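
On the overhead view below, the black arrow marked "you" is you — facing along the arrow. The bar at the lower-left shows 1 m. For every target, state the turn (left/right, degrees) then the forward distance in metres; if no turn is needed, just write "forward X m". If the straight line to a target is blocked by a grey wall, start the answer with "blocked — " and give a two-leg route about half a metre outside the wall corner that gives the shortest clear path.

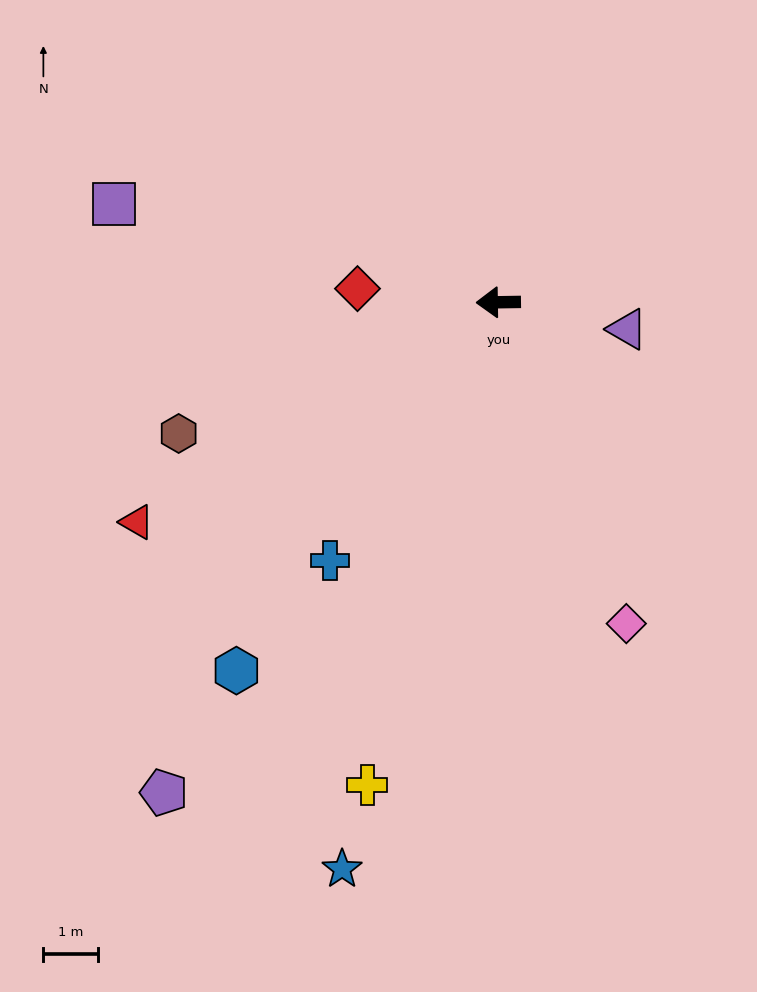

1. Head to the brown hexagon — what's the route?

turn left 21°, forward 6.3 m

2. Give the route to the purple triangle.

turn left 167°, forward 2.4 m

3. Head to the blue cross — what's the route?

turn left 56°, forward 5.6 m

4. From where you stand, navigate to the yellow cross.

turn left 74°, forward 9.1 m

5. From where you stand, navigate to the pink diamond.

turn left 111°, forward 6.3 m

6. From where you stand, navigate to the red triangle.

turn left 30°, forward 7.7 m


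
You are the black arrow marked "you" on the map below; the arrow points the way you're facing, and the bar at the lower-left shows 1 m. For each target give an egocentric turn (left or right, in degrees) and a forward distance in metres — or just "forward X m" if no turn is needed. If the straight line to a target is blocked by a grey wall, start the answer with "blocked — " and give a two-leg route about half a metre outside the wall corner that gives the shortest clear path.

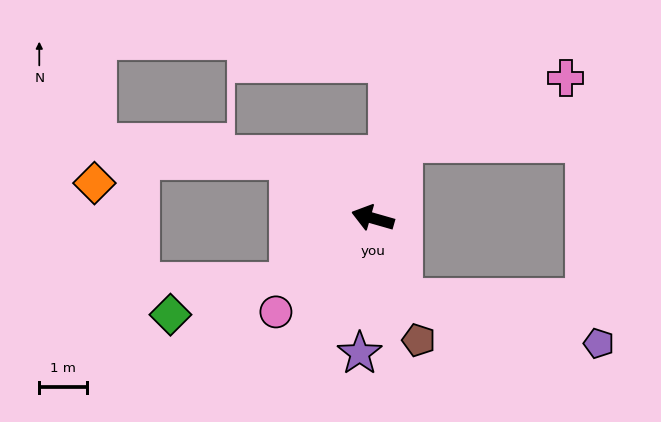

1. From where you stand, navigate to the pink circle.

turn left 60°, forward 2.8 m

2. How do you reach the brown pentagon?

turn left 127°, forward 2.7 m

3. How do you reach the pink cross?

blocked — turn right 96°, forward 1.7 m, then turn right 46°, forward 3.7 m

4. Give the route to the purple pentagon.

blocked — turn left 126°, forward 1.8 m, then turn left 57°, forward 4.2 m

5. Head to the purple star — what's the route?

turn left 100°, forward 2.9 m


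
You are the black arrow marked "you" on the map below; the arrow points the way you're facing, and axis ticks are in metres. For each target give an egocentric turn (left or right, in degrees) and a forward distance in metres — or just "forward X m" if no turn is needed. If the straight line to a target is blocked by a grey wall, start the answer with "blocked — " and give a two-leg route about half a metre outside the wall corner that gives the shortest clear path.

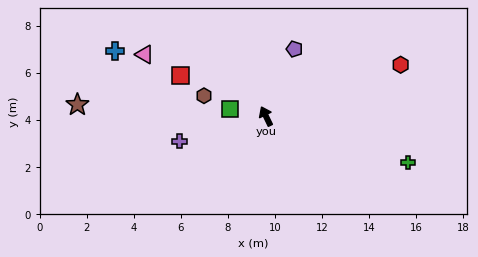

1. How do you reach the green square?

turn left 53°, forward 1.6 m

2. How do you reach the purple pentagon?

turn right 49°, forward 3.1 m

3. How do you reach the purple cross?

turn left 80°, forward 3.8 m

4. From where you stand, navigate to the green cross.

turn right 134°, forward 6.4 m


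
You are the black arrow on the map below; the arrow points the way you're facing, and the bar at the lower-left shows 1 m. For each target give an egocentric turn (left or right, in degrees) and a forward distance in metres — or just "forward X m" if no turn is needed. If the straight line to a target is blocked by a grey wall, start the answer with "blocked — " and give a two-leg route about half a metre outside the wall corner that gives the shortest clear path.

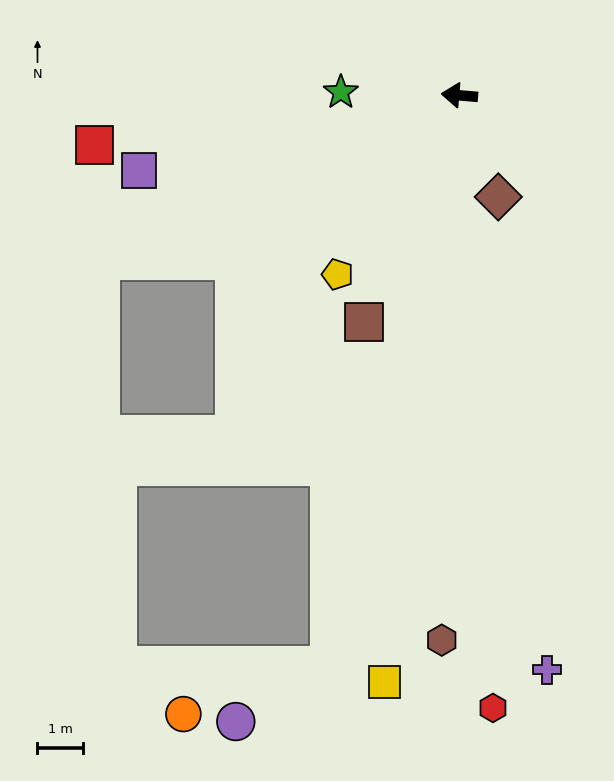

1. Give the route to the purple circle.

blocked — turn left 82°, forward 12.9 m, then turn right 46°, forward 2.4 m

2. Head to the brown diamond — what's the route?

turn left 116°, forward 2.4 m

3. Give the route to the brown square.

turn left 72°, forward 5.4 m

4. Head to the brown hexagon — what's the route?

turn left 93°, forward 12.0 m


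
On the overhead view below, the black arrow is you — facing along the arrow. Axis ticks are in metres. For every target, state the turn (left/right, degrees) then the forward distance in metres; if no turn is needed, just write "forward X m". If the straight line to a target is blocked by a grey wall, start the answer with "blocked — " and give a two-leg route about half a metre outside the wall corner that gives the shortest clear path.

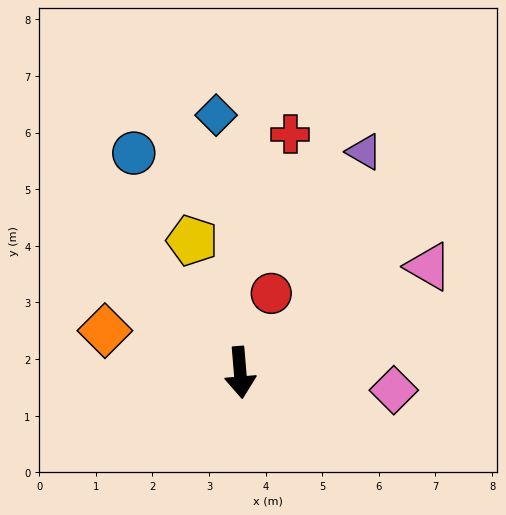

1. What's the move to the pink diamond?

turn left 79°, forward 2.7 m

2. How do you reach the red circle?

turn left 154°, forward 1.5 m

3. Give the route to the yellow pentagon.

turn right 165°, forward 2.5 m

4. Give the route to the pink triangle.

turn left 115°, forward 3.8 m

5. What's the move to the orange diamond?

turn right 112°, forward 2.5 m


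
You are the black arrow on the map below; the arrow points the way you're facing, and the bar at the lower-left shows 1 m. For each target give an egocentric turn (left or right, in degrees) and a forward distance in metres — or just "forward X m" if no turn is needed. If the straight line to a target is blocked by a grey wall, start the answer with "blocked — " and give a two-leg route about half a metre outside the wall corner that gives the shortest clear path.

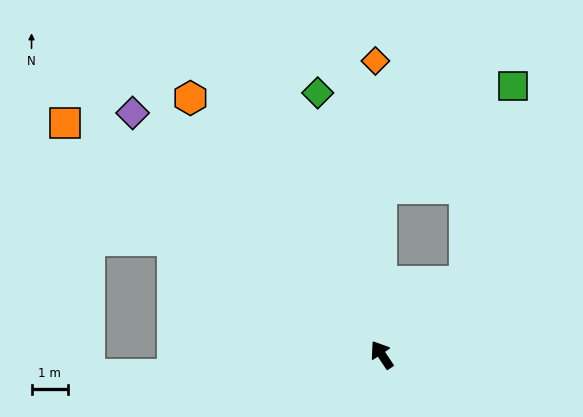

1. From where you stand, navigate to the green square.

blocked — turn right 82°, forward 3.0 m, then turn left 34°, forward 5.5 m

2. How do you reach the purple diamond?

turn left 12°, forward 9.4 m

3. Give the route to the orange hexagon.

turn left 3°, forward 8.7 m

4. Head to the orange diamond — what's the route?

turn right 33°, forward 8.0 m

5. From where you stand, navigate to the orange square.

turn left 20°, forward 10.7 m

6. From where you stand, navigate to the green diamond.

turn right 20°, forward 7.3 m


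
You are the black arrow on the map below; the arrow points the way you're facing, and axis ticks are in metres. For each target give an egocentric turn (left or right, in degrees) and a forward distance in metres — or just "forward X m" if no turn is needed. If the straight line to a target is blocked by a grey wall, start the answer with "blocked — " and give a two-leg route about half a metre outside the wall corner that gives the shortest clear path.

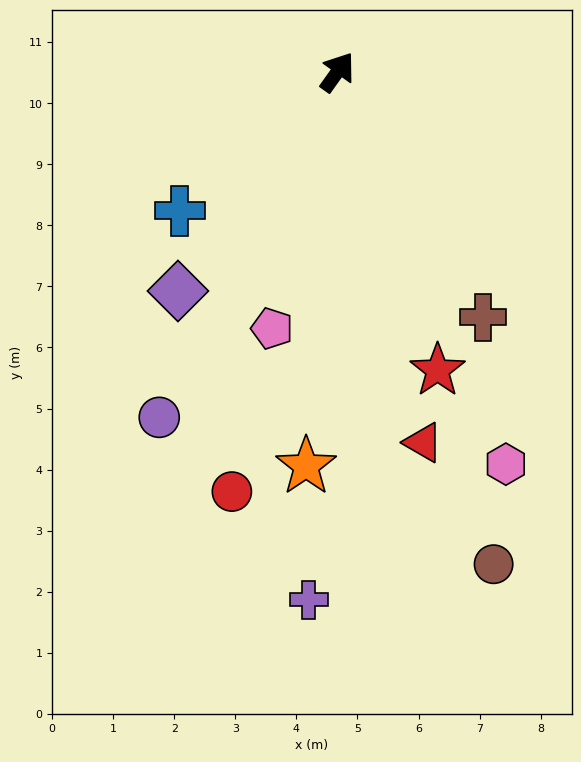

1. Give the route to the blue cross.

turn left 167°, forward 3.4 m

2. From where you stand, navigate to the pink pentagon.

turn right 159°, forward 4.3 m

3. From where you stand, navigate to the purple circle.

turn right 172°, forward 6.4 m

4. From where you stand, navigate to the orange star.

turn right 149°, forward 6.5 m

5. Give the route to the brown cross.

turn right 114°, forward 4.7 m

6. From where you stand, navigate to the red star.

turn right 126°, forward 5.2 m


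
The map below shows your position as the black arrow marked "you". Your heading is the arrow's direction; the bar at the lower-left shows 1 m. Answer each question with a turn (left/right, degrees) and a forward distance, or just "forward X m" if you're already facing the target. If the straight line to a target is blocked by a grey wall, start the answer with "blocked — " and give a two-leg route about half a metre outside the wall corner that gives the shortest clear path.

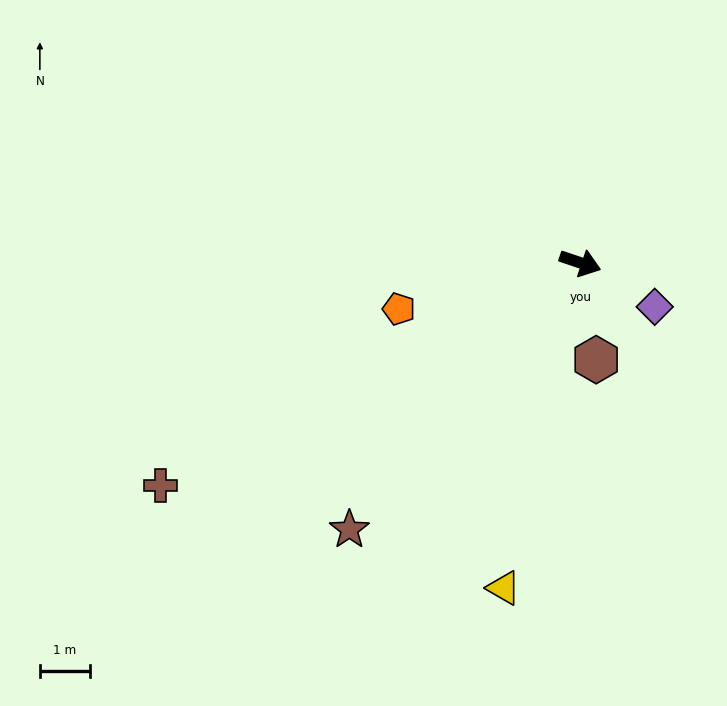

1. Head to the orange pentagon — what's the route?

turn right 147°, forward 3.7 m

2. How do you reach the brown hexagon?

turn right 62°, forward 1.9 m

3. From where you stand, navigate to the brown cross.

turn right 133°, forward 9.4 m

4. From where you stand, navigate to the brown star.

turn right 112°, forward 7.0 m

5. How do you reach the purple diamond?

turn right 12°, forward 1.7 m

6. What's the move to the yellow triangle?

turn right 85°, forward 6.6 m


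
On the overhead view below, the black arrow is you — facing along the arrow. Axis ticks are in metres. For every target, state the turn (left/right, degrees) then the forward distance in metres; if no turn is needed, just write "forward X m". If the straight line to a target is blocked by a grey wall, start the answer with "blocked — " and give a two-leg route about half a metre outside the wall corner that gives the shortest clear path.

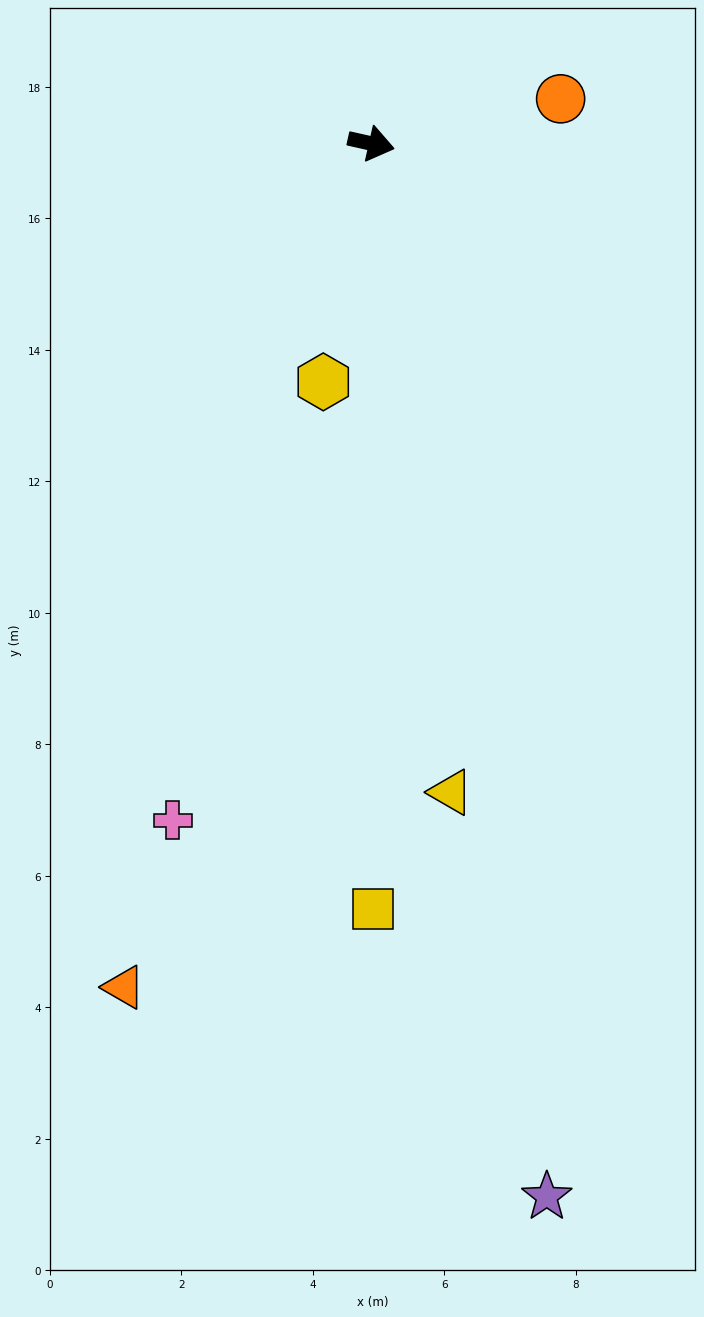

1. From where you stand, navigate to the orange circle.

turn left 26°, forward 3.0 m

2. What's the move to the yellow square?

turn right 77°, forward 11.6 m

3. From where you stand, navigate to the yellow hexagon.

turn right 89°, forward 3.7 m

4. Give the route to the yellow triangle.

turn right 70°, forward 9.9 m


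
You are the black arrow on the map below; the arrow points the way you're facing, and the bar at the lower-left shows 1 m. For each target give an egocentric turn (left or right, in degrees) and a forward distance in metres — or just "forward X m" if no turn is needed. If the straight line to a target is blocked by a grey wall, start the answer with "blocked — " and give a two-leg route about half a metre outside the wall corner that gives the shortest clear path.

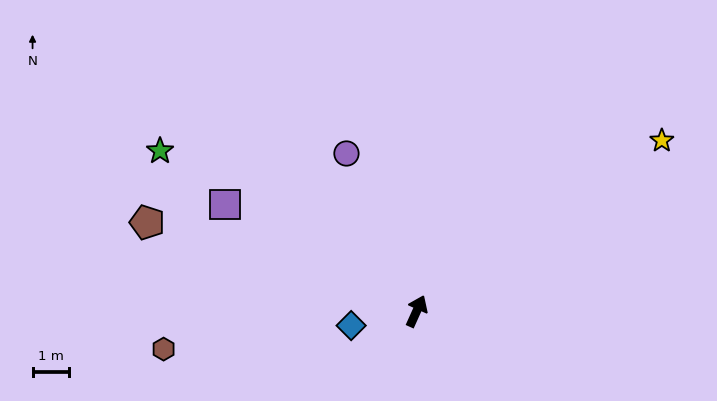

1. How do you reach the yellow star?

turn right 31°, forward 8.2 m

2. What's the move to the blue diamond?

turn left 127°, forward 1.8 m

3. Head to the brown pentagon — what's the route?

turn left 96°, forward 7.8 m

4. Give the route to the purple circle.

turn left 48°, forward 4.7 m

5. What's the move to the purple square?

turn left 85°, forward 6.0 m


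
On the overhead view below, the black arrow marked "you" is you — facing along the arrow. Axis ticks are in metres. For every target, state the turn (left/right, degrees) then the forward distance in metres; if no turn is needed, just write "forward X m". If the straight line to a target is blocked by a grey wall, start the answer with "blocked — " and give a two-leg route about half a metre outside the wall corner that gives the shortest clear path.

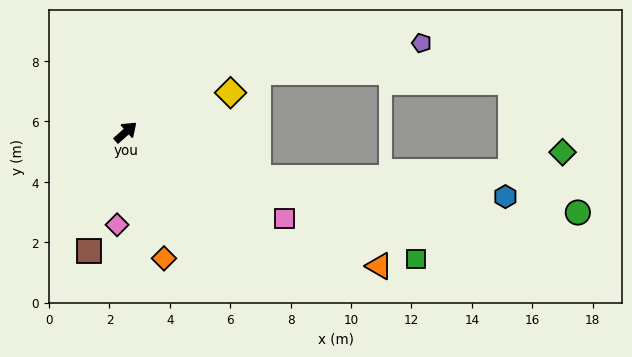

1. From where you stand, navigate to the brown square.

turn right 149°, forward 4.1 m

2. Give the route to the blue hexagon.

blocked — turn right 61°, forward 4.7 m, then turn left 15°, forward 8.2 m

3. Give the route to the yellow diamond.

turn right 21°, forward 3.7 m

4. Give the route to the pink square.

turn right 70°, forward 6.0 m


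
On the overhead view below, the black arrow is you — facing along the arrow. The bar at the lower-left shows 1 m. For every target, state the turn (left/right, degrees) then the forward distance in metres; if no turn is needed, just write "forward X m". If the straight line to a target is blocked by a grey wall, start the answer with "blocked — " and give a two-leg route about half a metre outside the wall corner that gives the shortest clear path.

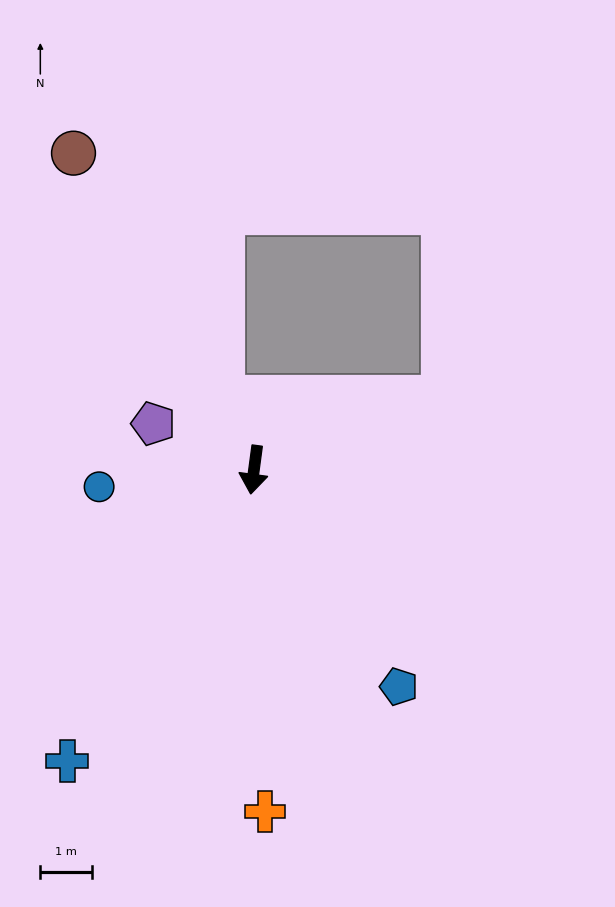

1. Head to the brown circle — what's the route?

turn right 143°, forward 7.0 m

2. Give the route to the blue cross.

turn right 25°, forward 6.6 m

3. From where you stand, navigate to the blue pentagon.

turn left 41°, forward 5.0 m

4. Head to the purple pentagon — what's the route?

turn right 107°, forward 2.1 m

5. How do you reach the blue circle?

turn right 76°, forward 3.0 m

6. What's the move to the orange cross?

turn left 9°, forward 6.6 m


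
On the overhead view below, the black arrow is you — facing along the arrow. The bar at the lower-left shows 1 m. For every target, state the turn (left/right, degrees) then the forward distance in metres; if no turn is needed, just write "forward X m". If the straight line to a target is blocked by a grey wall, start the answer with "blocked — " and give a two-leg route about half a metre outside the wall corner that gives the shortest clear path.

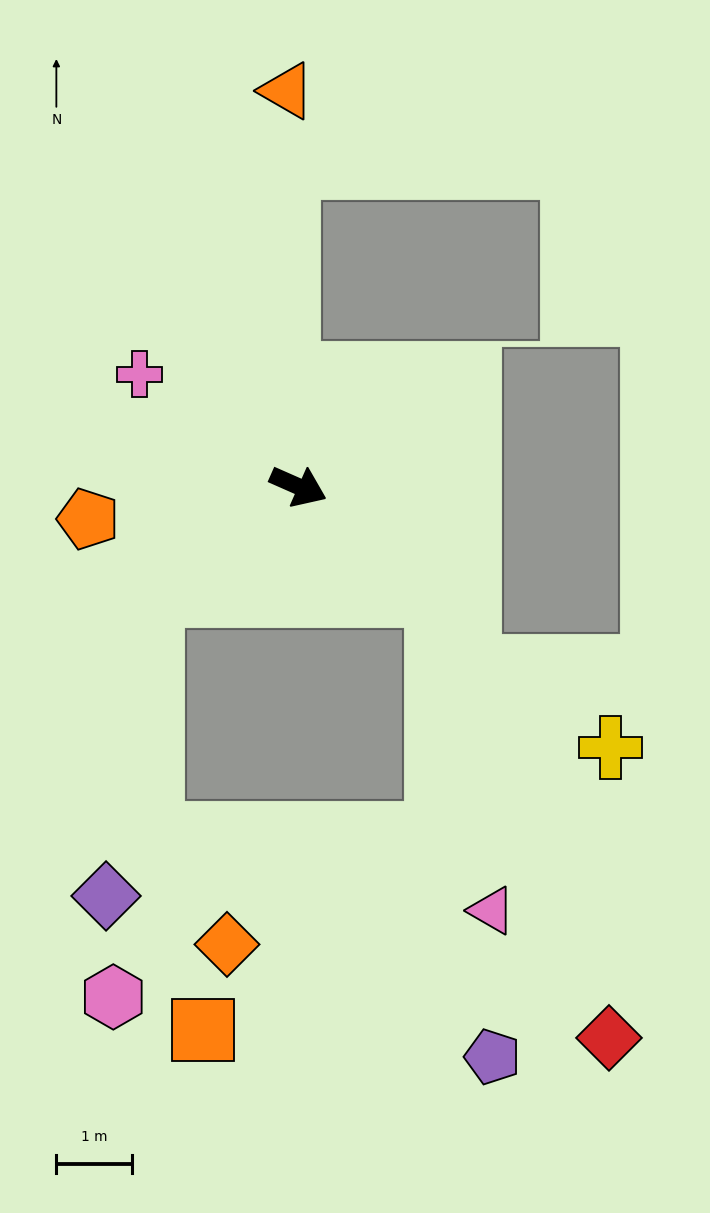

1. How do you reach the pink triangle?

blocked — turn right 14°, forward 2.3 m, then turn right 42°, forward 4.2 m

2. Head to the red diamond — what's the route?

blocked — turn right 14°, forward 2.3 m, then turn right 31°, forward 6.3 m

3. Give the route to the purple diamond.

blocked — turn right 120°, forward 2.4 m, then turn left 45°, forward 4.0 m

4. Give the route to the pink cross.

turn left 169°, forward 2.6 m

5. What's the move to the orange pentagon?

turn right 147°, forward 2.8 m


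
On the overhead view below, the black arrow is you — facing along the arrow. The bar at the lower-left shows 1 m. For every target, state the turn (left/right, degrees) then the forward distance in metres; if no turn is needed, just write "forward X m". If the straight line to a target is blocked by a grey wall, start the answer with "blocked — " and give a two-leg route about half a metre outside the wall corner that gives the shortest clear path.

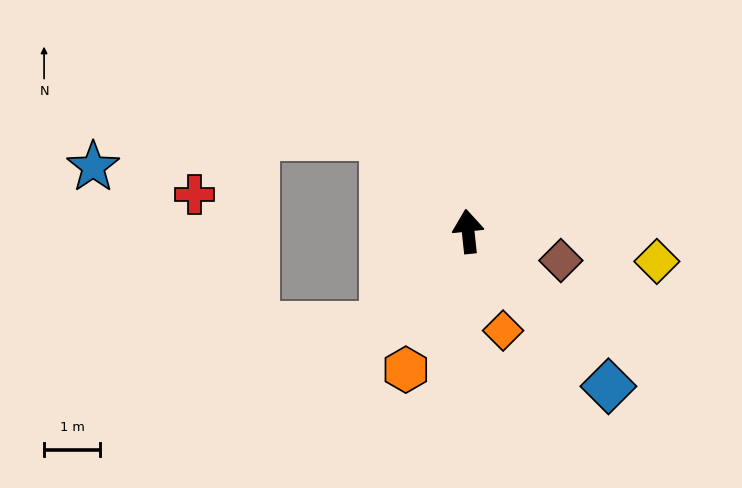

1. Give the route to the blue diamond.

turn right 144°, forward 3.7 m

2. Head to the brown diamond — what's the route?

turn right 114°, forward 1.7 m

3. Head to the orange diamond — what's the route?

turn right 167°, forward 1.9 m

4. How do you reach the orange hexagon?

turn left 150°, forward 2.7 m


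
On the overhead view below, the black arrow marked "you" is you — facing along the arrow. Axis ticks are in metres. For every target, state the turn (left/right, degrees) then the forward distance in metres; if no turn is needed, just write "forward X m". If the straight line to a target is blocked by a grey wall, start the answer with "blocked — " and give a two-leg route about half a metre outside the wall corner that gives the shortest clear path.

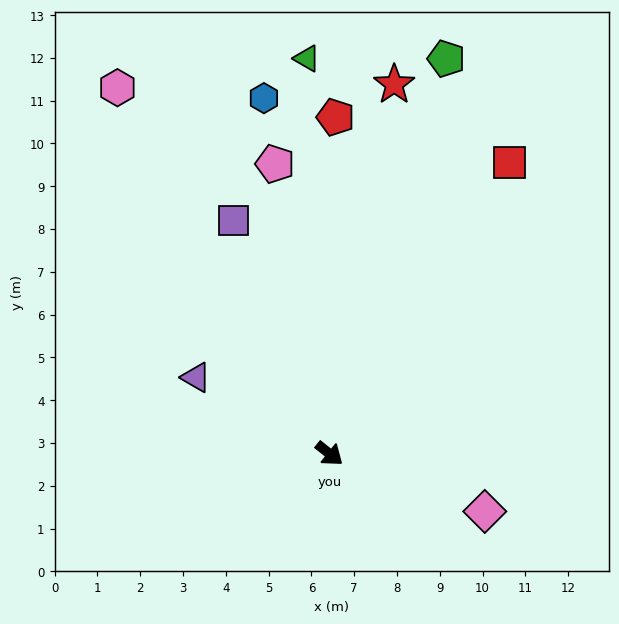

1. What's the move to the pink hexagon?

turn left 159°, forward 9.9 m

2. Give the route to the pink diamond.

turn left 18°, forward 3.9 m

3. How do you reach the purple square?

turn left 151°, forward 5.9 m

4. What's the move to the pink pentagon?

turn left 139°, forward 6.9 m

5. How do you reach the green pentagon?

turn left 112°, forward 9.6 m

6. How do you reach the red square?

turn left 97°, forward 8.0 m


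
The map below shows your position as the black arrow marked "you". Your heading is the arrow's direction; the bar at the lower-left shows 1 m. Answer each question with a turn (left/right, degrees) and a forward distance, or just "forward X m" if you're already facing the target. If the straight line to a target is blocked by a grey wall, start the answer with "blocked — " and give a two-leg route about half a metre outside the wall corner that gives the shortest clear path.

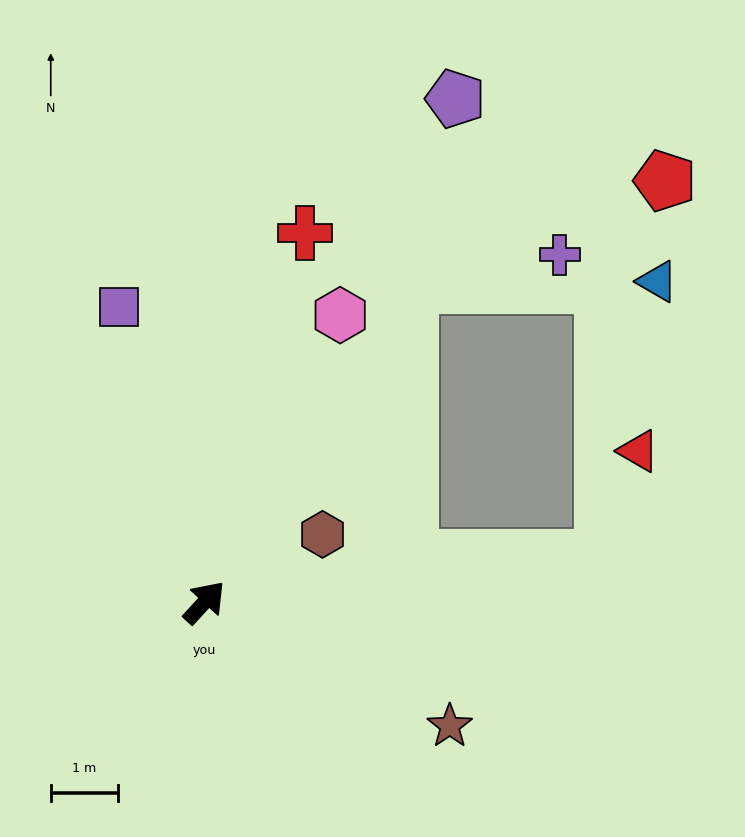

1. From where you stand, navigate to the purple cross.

blocked — turn left 10°, forward 5.6 m, then turn right 46°, forward 2.3 m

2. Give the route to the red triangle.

blocked — turn right 41°, forward 5.9 m, then turn left 65°, forward 1.7 m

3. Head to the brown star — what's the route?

turn right 74°, forward 4.1 m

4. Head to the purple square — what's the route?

turn left 59°, forward 4.5 m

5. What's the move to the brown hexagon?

turn right 18°, forward 2.0 m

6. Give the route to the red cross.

turn left 27°, forward 5.7 m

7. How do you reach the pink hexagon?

turn left 17°, forward 4.7 m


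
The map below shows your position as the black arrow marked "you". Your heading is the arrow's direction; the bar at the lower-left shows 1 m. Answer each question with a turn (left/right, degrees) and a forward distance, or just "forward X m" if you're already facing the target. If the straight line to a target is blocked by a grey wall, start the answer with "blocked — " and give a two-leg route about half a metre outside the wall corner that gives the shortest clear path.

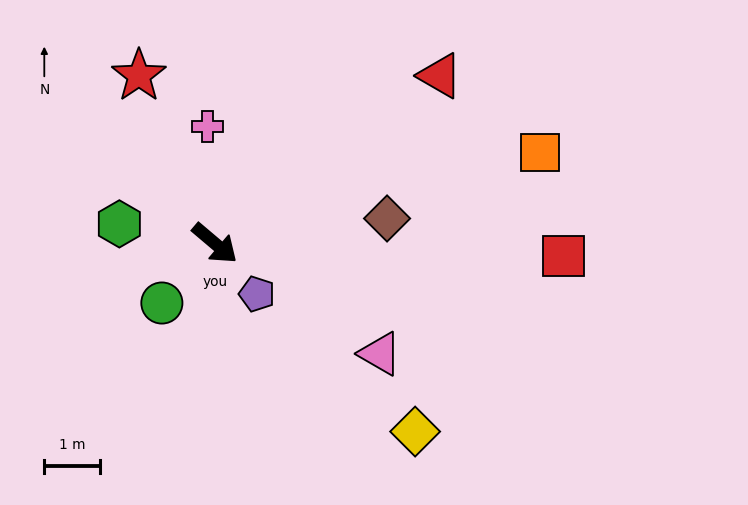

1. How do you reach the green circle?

turn right 91°, forward 1.4 m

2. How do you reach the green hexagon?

turn right 151°, forward 1.8 m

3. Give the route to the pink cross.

turn left 134°, forward 2.1 m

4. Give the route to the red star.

turn left 155°, forward 3.3 m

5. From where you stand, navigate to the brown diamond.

turn left 48°, forward 3.1 m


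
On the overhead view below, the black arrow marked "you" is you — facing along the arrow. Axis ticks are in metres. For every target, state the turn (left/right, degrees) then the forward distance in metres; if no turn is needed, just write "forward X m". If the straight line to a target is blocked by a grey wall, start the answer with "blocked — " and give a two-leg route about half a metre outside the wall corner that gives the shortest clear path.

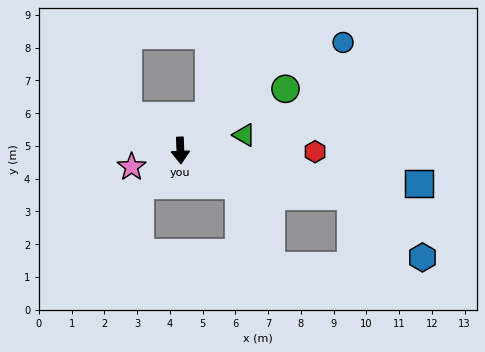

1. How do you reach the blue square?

turn left 80°, forward 7.4 m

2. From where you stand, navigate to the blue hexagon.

blocked — turn left 73°, forward 5.4 m, then turn right 26°, forward 2.9 m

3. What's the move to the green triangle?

turn left 101°, forward 2.0 m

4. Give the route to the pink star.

turn right 74°, forward 1.6 m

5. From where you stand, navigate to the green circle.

turn left 118°, forward 3.7 m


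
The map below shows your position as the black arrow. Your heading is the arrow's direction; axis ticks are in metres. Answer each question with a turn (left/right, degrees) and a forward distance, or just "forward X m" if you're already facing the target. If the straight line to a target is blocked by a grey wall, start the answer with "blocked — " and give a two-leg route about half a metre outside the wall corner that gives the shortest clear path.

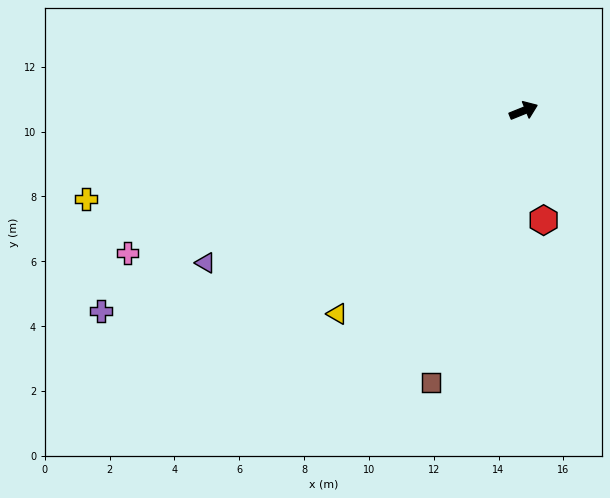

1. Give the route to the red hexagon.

turn right 102°, forward 3.4 m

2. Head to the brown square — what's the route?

turn right 131°, forward 8.9 m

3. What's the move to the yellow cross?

turn left 169°, forward 13.8 m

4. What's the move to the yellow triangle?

turn right 155°, forward 8.5 m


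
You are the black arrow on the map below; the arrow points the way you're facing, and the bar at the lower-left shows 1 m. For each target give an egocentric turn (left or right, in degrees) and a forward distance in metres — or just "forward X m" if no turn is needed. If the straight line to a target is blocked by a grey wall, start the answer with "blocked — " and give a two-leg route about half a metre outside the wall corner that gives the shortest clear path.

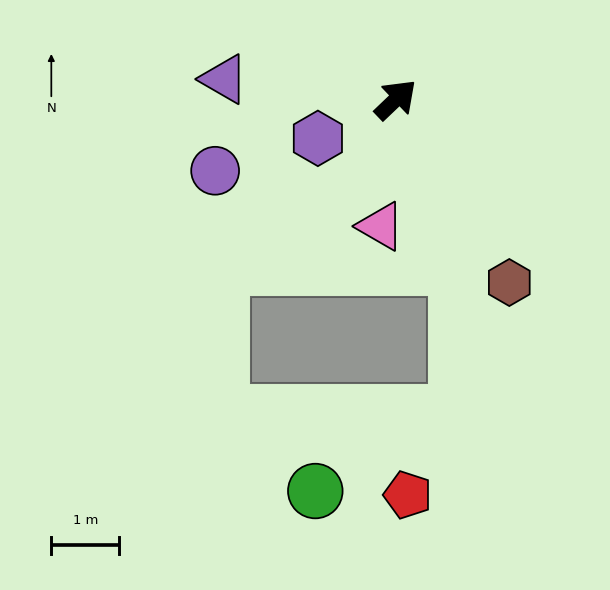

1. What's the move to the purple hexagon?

turn left 163°, forward 1.3 m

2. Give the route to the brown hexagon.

turn right 102°, forward 3.2 m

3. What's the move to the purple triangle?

turn left 130°, forward 2.5 m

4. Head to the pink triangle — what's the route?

turn right 140°, forward 1.9 m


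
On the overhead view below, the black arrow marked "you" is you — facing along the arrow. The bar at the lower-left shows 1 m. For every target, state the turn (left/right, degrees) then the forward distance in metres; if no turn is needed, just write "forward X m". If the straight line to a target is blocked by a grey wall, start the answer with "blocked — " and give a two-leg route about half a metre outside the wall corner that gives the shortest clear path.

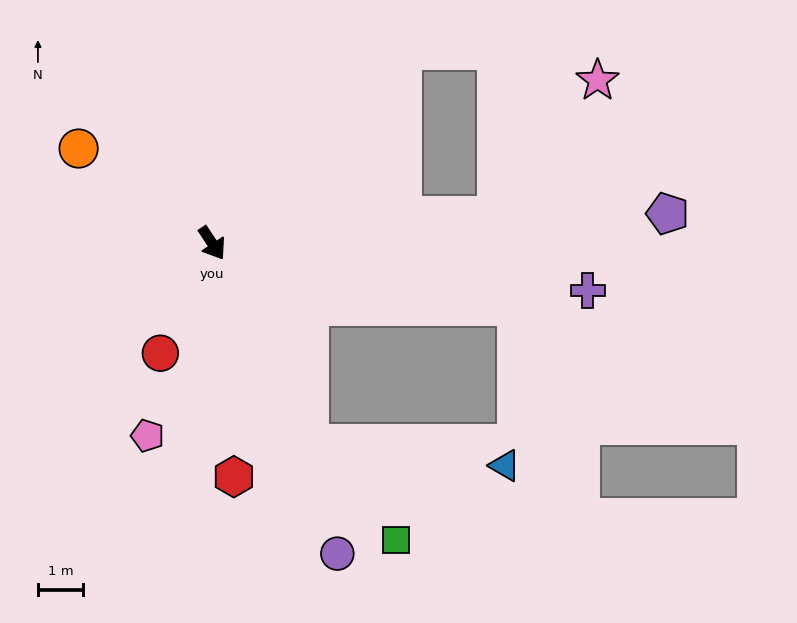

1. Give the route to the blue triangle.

blocked — turn right 8°, forward 4.9 m, then turn left 58°, forward 4.3 m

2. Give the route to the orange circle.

turn right 159°, forward 3.6 m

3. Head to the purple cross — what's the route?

turn left 49°, forward 8.3 m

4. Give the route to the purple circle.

turn right 11°, forward 7.3 m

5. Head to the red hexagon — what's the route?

turn right 28°, forward 5.1 m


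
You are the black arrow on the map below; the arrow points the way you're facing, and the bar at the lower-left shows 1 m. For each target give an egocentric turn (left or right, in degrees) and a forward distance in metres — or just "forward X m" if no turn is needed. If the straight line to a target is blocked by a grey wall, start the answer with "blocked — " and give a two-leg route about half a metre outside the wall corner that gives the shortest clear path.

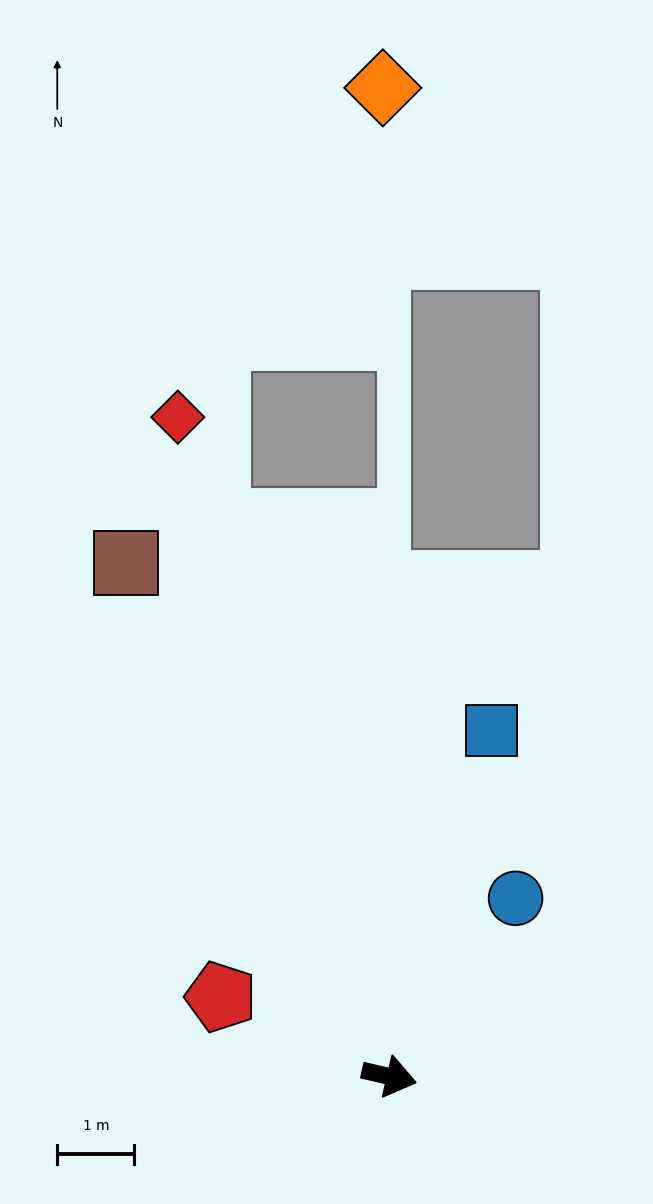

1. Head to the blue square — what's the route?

turn left 87°, forward 4.7 m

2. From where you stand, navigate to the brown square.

turn left 130°, forward 7.5 m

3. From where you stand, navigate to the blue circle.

turn left 68°, forward 2.8 m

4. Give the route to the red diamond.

turn left 121°, forward 9.0 m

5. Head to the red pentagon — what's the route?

turn left 168°, forward 2.4 m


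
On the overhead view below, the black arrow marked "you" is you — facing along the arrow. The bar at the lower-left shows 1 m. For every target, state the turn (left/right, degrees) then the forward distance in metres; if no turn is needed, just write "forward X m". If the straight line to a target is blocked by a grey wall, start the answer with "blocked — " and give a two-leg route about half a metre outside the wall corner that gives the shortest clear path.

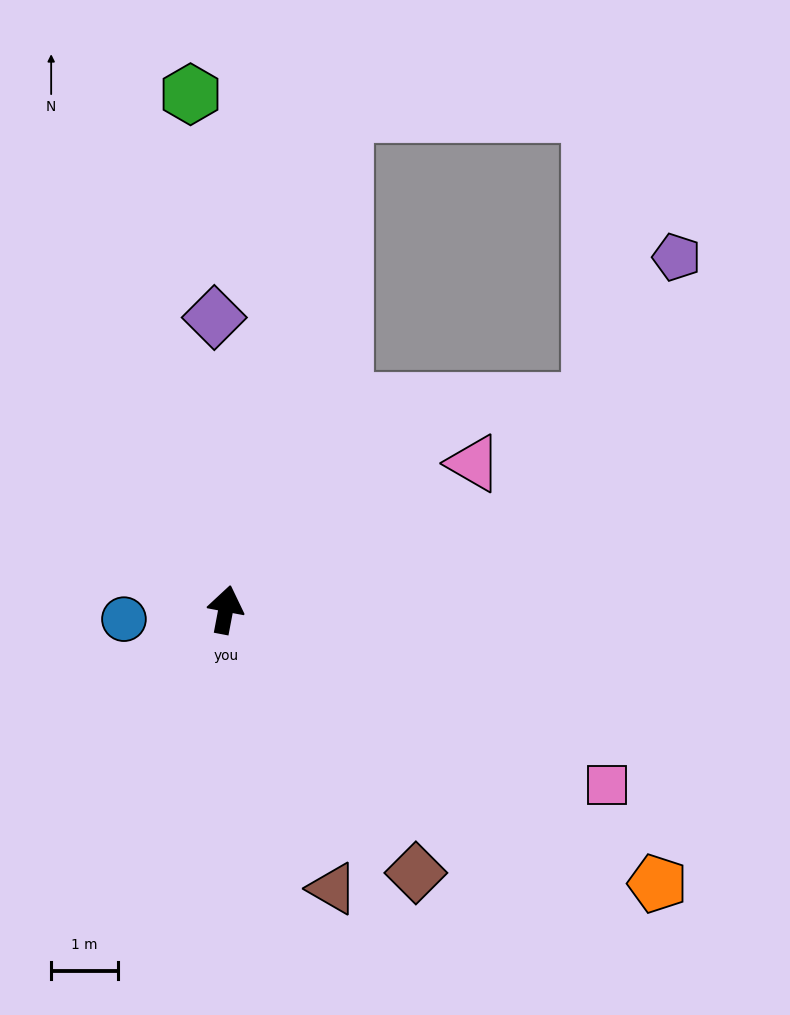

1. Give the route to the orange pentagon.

turn right 112°, forward 7.6 m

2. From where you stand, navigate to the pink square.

turn right 104°, forward 6.3 m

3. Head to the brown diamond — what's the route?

turn right 133°, forward 4.9 m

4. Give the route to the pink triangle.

turn right 49°, forward 4.3 m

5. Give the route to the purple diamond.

turn left 13°, forward 4.4 m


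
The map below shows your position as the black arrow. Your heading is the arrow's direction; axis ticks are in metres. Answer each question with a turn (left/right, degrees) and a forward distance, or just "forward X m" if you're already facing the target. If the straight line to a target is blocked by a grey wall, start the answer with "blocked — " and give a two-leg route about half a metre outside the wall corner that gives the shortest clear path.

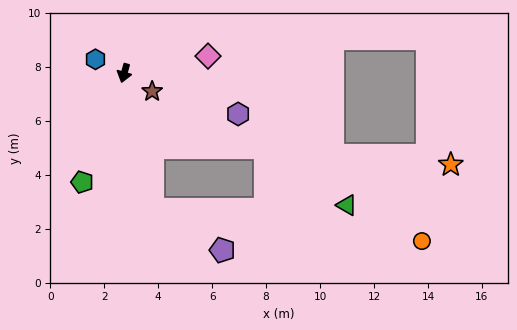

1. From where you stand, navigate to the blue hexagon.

turn right 100°, forward 1.2 m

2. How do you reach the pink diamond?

turn left 117°, forward 3.2 m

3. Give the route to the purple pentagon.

blocked — turn left 28°, forward 5.2 m, then turn left 47°, forward 3.0 m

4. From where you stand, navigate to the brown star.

turn left 73°, forward 1.2 m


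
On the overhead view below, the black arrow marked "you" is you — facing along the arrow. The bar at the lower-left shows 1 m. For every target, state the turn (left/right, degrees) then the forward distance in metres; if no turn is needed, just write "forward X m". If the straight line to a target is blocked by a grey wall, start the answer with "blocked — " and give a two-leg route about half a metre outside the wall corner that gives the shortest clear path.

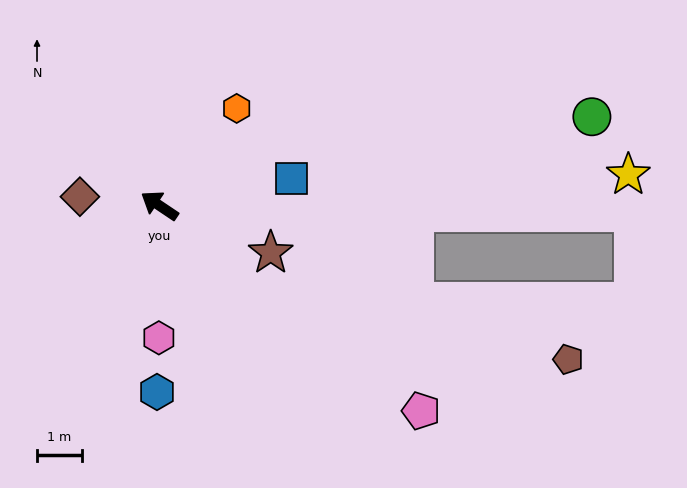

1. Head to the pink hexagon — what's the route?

turn left 124°, forward 2.9 m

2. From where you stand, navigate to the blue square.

turn right 135°, forward 3.0 m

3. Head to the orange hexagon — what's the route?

turn right 95°, forward 2.8 m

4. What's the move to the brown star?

turn right 169°, forward 2.7 m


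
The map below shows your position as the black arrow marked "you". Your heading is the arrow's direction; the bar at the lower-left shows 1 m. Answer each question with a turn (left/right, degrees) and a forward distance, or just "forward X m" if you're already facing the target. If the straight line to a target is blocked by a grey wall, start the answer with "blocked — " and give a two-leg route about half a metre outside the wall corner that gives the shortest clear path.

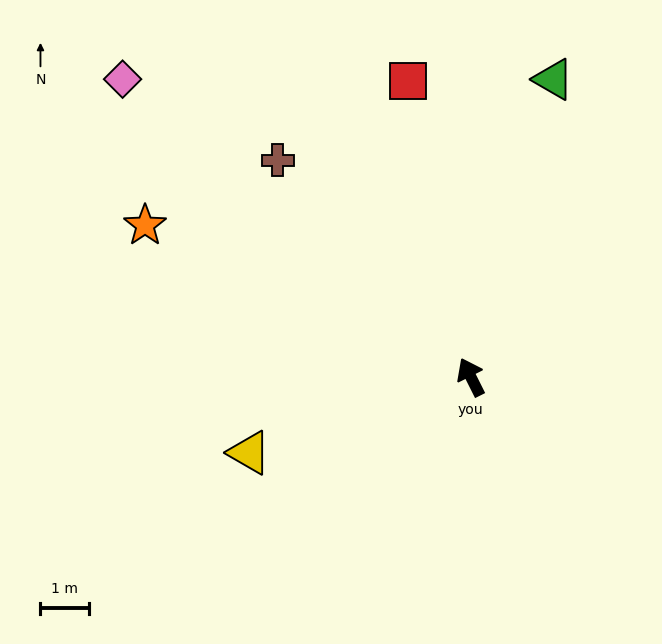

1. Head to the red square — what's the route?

turn right 15°, forward 6.2 m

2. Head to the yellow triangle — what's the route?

turn left 82°, forward 4.8 m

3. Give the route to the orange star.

turn left 38°, forward 7.4 m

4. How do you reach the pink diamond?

turn left 23°, forward 9.4 m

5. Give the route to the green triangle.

turn right 42°, forward 6.3 m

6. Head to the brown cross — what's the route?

turn left 15°, forward 5.9 m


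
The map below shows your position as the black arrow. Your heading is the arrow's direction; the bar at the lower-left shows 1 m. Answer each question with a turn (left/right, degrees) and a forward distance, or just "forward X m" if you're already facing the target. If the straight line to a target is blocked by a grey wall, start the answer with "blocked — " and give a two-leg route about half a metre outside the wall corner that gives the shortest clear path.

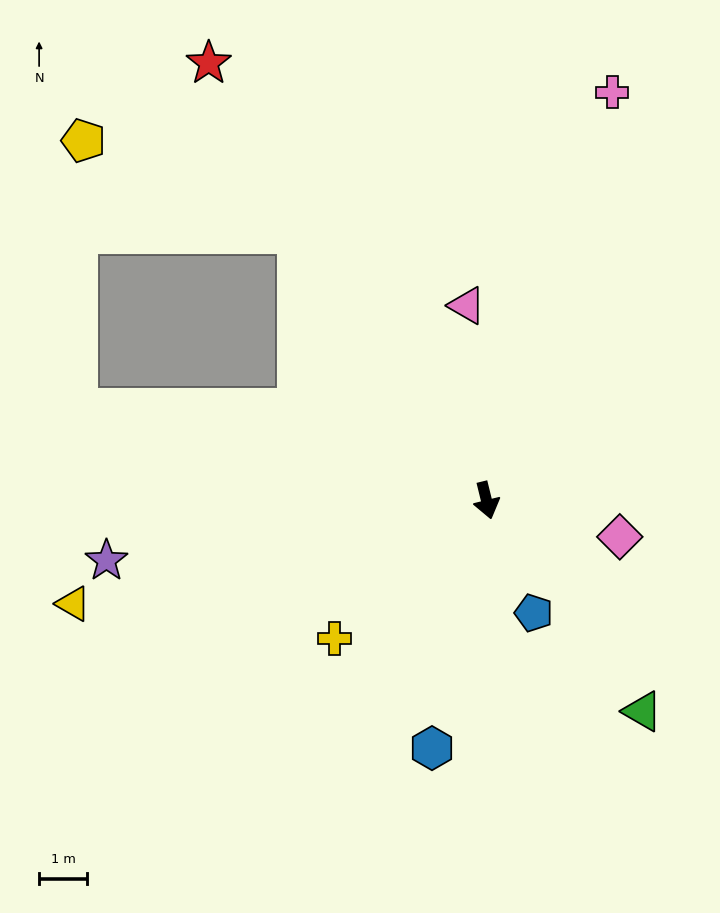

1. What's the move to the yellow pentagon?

blocked — turn right 158°, forward 6.8 m, then turn left 31°, forward 4.9 m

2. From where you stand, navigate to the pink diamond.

turn left 61°, forward 2.9 m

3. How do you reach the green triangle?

turn left 23°, forward 5.5 m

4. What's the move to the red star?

turn right 161°, forward 10.8 m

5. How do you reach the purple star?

turn right 95°, forward 8.0 m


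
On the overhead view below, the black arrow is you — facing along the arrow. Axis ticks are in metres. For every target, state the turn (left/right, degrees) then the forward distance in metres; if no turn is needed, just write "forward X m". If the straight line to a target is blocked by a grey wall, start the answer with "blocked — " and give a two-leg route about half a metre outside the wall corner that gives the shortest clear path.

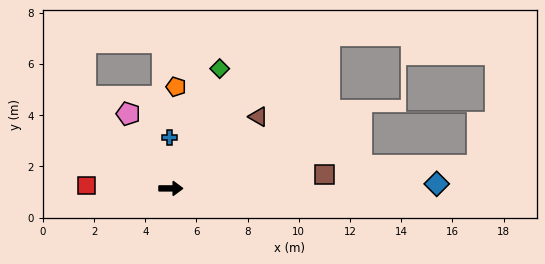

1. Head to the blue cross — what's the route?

turn left 91°, forward 2.0 m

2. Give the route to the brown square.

turn left 5°, forward 6.0 m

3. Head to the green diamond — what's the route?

turn left 68°, forward 5.1 m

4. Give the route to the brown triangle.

turn left 39°, forward 4.4 m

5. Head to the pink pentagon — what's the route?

turn left 120°, forward 3.4 m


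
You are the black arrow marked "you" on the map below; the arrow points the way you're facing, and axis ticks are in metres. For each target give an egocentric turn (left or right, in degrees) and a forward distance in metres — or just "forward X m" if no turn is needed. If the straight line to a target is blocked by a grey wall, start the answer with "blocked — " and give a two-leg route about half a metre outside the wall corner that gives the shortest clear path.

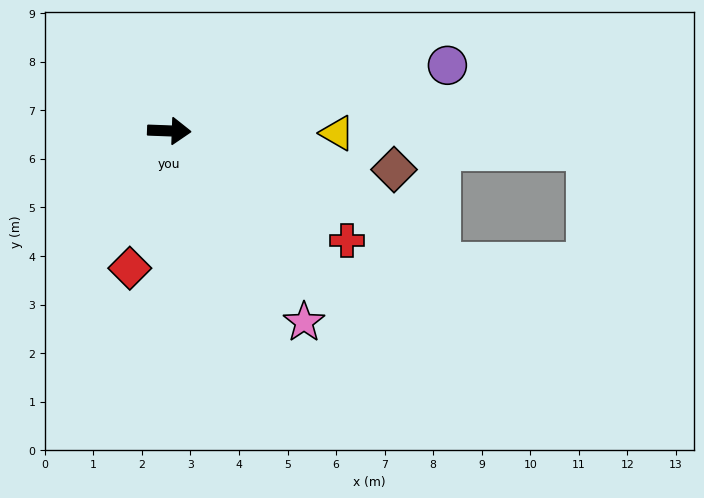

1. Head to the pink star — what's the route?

turn right 53°, forward 4.8 m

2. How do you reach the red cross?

turn right 30°, forward 4.3 m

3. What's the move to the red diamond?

turn right 104°, forward 2.9 m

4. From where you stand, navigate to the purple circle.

turn left 15°, forward 5.9 m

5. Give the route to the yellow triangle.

forward 3.5 m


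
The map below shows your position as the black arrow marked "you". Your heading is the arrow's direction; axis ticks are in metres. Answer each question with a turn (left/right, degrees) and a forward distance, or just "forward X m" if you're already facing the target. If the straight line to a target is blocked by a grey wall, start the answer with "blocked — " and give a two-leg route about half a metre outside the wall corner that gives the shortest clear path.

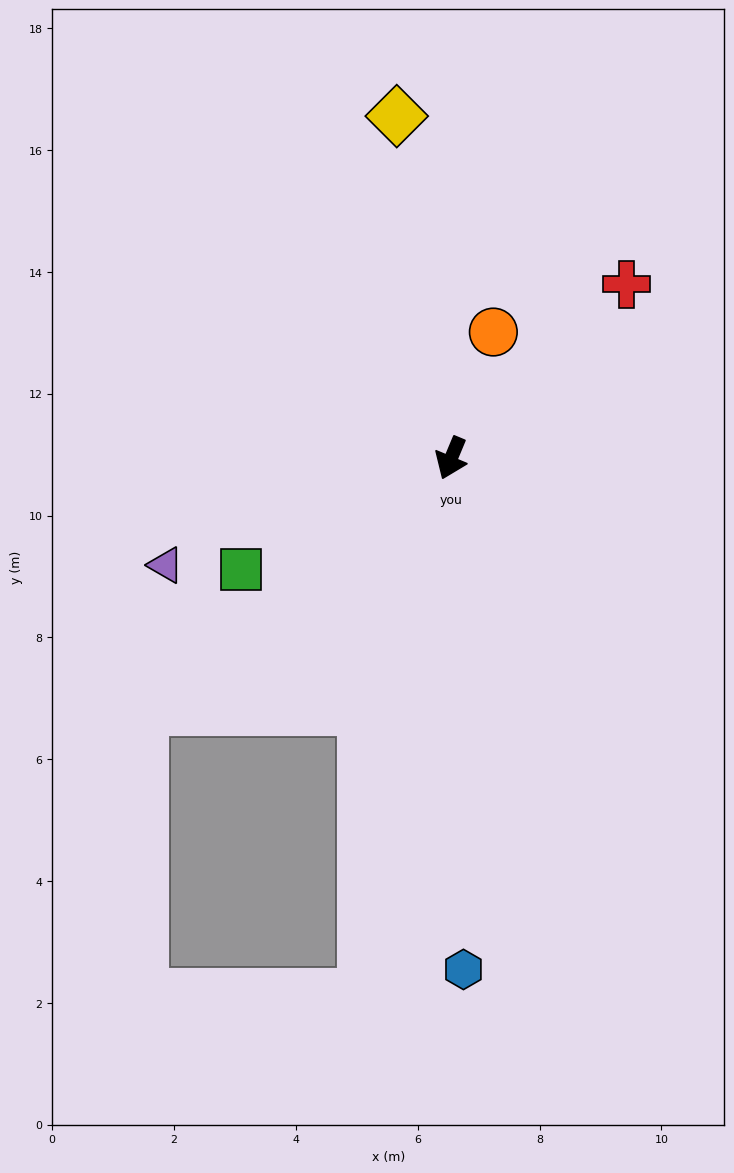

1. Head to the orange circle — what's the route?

turn right 176°, forward 2.2 m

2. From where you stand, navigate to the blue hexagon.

turn left 24°, forward 8.4 m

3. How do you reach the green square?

turn right 39°, forward 3.9 m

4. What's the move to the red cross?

turn left 157°, forward 4.1 m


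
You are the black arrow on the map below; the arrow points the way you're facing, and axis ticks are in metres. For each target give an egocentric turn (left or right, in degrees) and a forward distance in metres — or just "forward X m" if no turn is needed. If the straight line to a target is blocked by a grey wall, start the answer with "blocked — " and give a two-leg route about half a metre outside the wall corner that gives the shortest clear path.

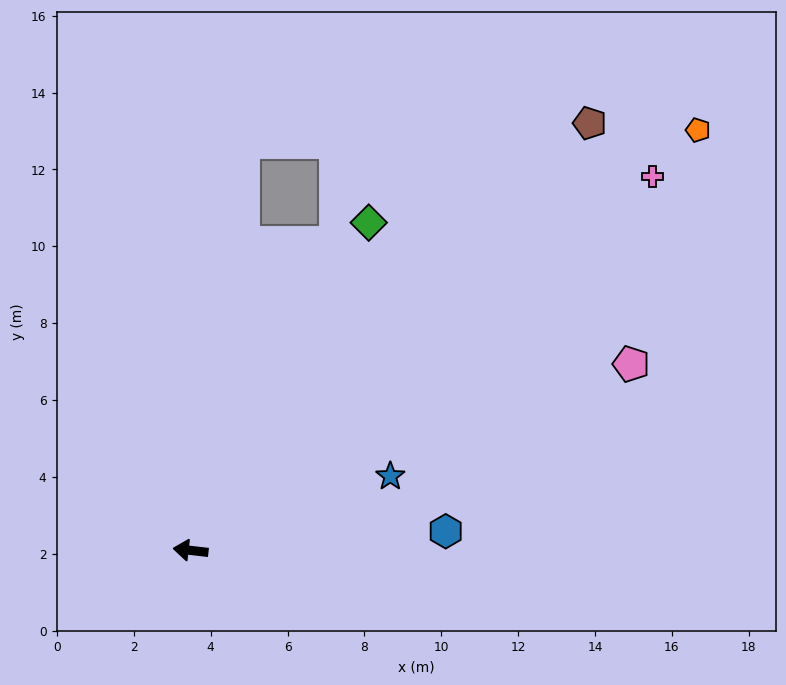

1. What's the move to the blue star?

turn right 153°, forward 5.5 m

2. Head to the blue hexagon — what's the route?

turn right 169°, forward 6.7 m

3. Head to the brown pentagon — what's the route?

turn right 127°, forward 15.2 m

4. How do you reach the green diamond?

turn right 112°, forward 9.7 m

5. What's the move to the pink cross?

turn right 135°, forward 15.5 m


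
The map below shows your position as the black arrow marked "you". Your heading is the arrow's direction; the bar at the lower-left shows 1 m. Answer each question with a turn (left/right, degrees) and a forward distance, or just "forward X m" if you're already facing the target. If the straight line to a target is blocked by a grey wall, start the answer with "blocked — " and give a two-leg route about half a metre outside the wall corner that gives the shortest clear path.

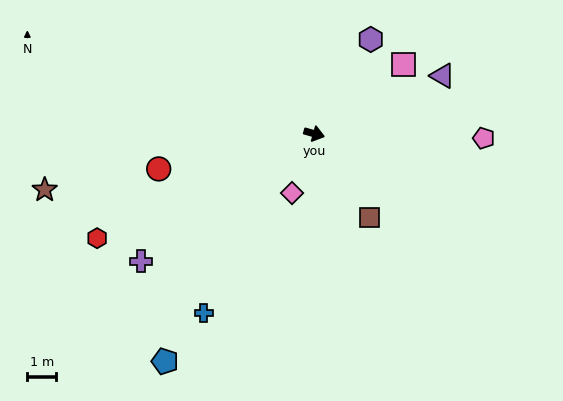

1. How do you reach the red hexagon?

turn right 139°, forward 8.4 m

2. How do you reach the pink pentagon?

turn left 14°, forward 5.9 m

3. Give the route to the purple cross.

turn right 128°, forward 7.5 m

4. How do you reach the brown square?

turn right 41°, forward 3.5 m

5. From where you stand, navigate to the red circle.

turn right 151°, forward 5.6 m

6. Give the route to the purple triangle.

turn left 40°, forward 4.9 m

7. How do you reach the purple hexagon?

turn left 75°, forward 3.8 m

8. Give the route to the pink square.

turn left 54°, forward 3.9 m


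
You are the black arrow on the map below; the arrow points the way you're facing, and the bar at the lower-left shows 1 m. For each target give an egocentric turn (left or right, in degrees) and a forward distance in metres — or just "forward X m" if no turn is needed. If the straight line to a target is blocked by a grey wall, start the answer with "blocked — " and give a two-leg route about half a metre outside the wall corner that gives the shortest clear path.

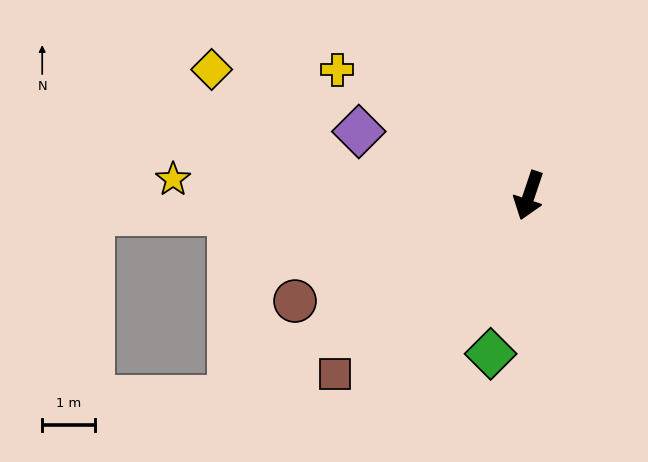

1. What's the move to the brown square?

turn right 29°, forward 5.0 m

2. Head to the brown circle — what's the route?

turn right 47°, forward 4.8 m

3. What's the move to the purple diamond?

turn right 92°, forward 3.4 m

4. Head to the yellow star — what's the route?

turn right 74°, forward 6.7 m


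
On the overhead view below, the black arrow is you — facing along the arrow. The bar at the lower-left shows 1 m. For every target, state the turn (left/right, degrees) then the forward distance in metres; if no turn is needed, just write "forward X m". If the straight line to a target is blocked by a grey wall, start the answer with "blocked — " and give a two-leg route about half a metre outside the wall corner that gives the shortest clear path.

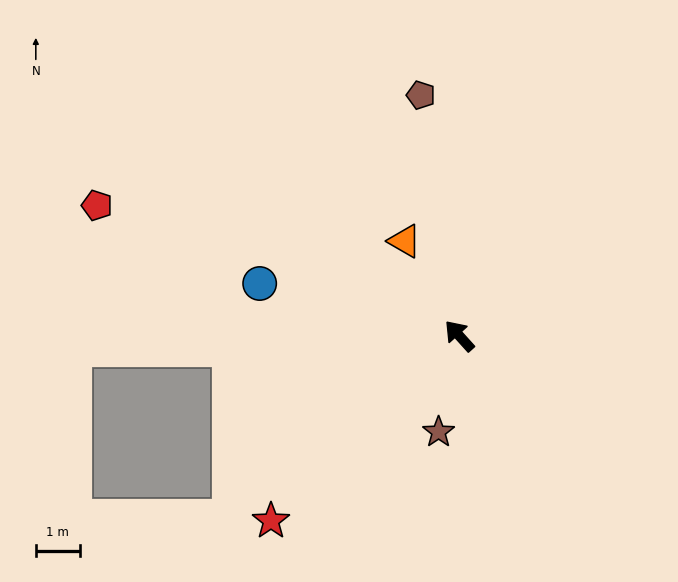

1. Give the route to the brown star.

turn left 126°, forward 2.2 m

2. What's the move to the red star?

turn left 92°, forward 6.0 m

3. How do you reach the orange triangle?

turn right 12°, forward 2.5 m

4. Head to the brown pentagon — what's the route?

turn right 33°, forward 5.5 m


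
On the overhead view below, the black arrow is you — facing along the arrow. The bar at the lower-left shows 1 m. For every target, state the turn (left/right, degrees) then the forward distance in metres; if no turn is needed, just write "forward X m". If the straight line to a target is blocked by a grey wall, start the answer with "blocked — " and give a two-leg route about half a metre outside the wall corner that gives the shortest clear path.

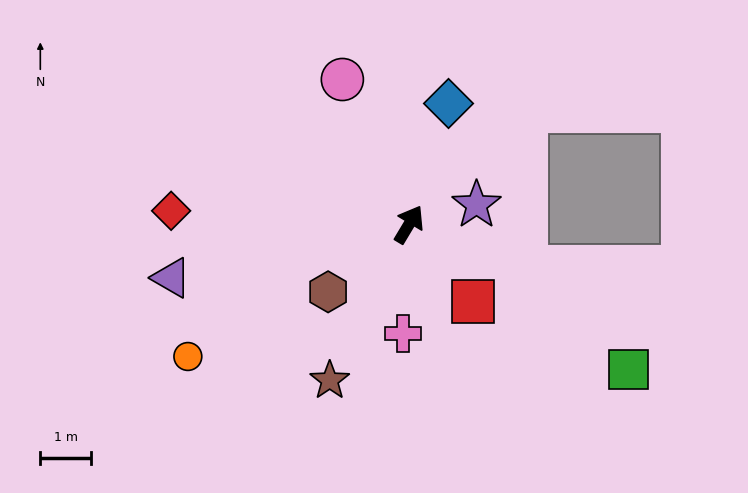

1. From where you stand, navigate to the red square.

turn right 109°, forward 2.0 m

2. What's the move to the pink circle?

turn left 56°, forward 3.2 m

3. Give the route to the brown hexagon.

turn left 161°, forward 2.1 m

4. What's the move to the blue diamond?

turn left 13°, forward 2.5 m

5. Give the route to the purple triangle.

turn left 134°, forward 4.8 m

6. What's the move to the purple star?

turn right 43°, forward 1.4 m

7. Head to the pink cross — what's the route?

turn right 152°, forward 2.2 m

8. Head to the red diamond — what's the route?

turn left 118°, forward 4.7 m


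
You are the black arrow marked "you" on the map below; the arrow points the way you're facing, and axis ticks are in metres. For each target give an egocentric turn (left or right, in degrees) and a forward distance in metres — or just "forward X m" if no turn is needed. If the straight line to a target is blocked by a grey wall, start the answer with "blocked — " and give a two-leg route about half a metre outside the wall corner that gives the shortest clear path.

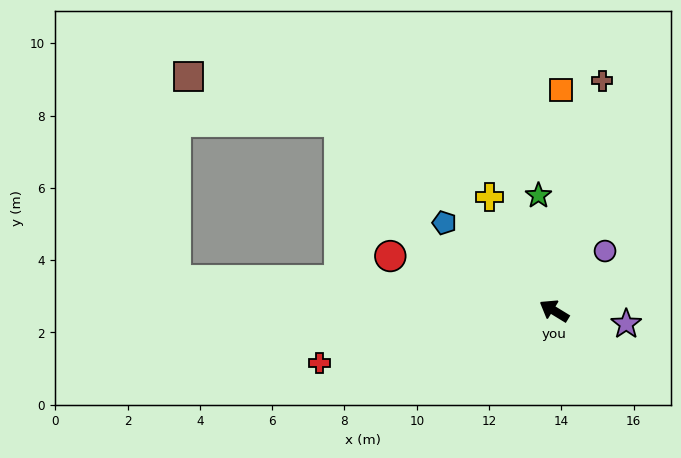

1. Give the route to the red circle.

turn left 13°, forward 4.8 m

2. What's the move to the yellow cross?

turn right 29°, forward 3.6 m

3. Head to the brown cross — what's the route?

turn right 70°, forward 6.5 m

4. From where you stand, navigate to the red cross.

turn left 44°, forward 6.6 m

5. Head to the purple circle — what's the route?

turn right 99°, forward 2.2 m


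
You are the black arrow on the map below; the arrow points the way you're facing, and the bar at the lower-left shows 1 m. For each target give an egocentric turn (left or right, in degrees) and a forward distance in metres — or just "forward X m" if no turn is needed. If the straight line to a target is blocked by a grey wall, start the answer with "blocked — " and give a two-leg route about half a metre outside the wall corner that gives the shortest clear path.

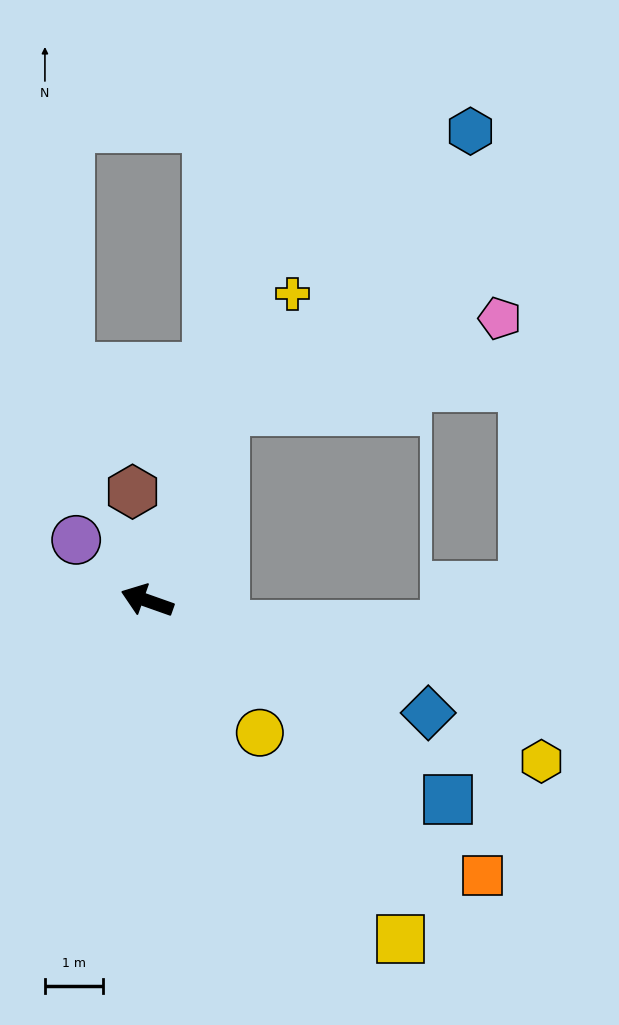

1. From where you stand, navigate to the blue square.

turn left 166°, forward 6.2 m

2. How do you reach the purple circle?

turn right 21°, forward 1.6 m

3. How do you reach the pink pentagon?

blocked — turn right 93°, forward 3.5 m, then turn right 49°, forward 5.0 m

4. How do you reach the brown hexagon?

turn right 63°, forward 1.9 m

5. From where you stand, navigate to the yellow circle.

turn left 150°, forward 3.0 m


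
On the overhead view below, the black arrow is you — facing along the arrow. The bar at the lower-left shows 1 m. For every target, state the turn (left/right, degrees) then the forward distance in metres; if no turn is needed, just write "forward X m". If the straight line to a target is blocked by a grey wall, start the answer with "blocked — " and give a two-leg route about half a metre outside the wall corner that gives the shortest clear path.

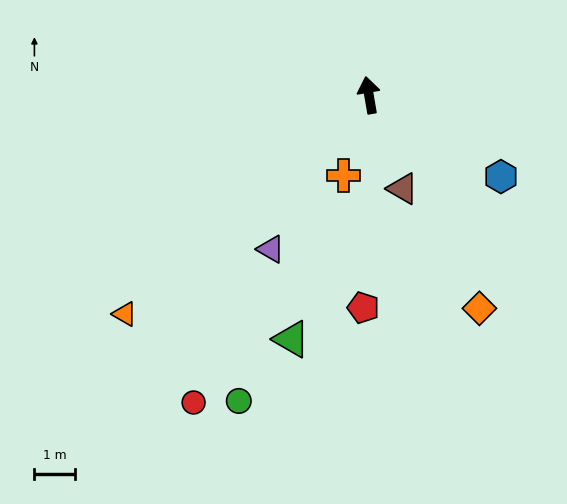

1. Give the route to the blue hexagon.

turn right 131°, forward 3.8 m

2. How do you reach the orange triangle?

turn left 122°, forward 8.0 m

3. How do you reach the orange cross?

turn left 153°, forward 2.1 m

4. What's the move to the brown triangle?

turn right 170°, forward 2.4 m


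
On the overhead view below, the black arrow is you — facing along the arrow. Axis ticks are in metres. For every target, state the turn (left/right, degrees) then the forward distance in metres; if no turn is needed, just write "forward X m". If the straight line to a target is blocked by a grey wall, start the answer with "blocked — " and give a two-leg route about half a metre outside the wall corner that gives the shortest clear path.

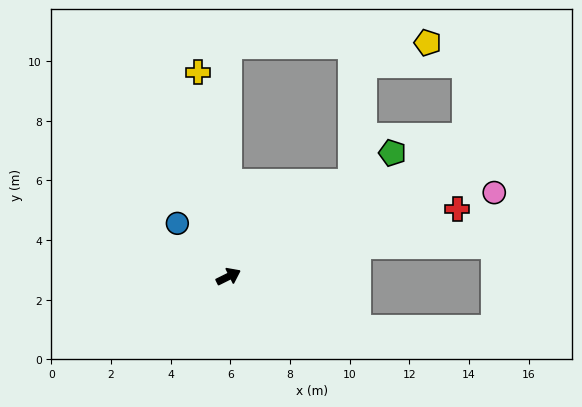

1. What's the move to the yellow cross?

turn left 72°, forward 6.9 m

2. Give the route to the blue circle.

turn left 107°, forward 2.5 m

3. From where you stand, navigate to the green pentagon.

turn left 11°, forward 6.9 m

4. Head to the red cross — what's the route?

turn right 10°, forward 8.0 m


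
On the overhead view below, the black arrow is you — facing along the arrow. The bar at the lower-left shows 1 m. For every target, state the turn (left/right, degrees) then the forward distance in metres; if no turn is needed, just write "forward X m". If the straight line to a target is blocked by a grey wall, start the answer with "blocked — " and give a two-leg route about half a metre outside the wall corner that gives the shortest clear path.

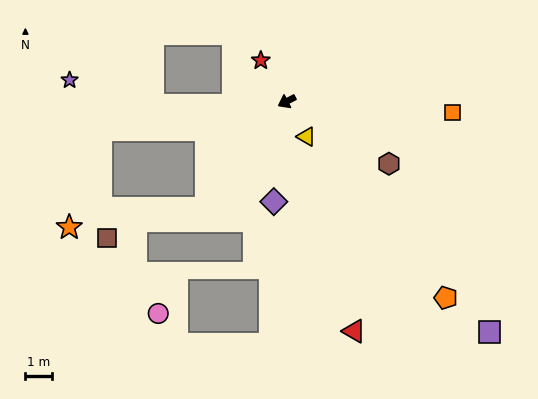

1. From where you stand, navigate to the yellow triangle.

turn left 92°, forward 1.5 m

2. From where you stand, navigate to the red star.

turn right 85°, forward 1.8 m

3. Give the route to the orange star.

blocked — turn right 18°, forward 7.1 m, then turn left 62°, forward 3.9 m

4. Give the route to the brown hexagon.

turn left 121°, forward 4.6 m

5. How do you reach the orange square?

turn left 149°, forward 6.3 m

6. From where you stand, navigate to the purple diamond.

turn left 55°, forward 3.8 m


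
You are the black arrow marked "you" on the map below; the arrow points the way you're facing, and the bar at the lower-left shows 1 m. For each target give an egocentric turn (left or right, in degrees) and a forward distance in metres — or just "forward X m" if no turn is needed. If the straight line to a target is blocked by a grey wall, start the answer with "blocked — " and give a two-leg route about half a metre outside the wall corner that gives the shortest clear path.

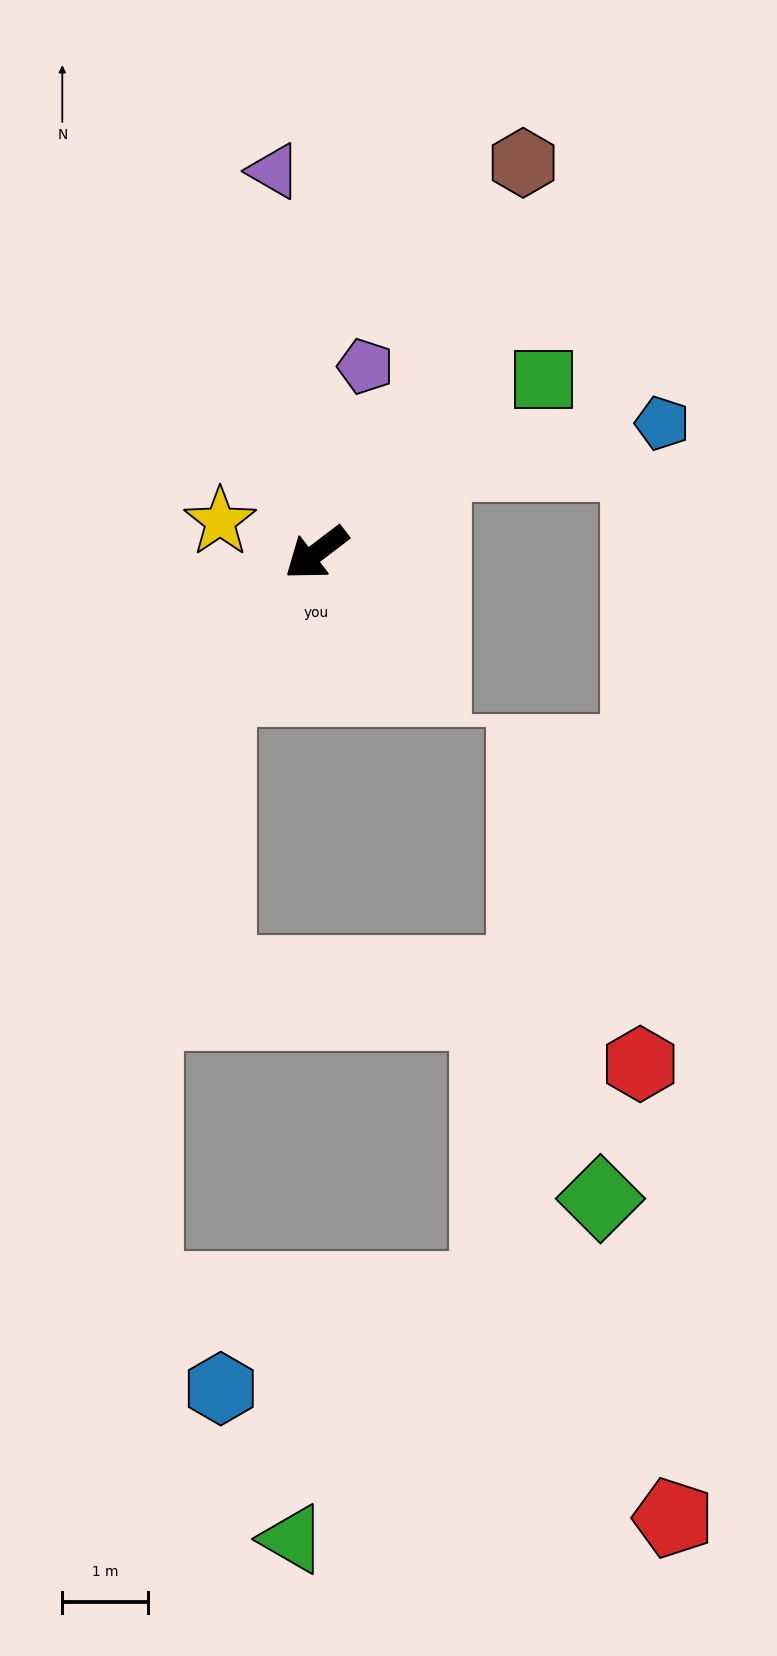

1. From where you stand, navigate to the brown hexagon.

turn right 155°, forward 5.2 m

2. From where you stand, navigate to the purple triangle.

turn right 121°, forward 4.5 m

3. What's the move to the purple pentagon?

turn right 142°, forward 2.3 m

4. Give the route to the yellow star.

turn right 55°, forward 1.2 m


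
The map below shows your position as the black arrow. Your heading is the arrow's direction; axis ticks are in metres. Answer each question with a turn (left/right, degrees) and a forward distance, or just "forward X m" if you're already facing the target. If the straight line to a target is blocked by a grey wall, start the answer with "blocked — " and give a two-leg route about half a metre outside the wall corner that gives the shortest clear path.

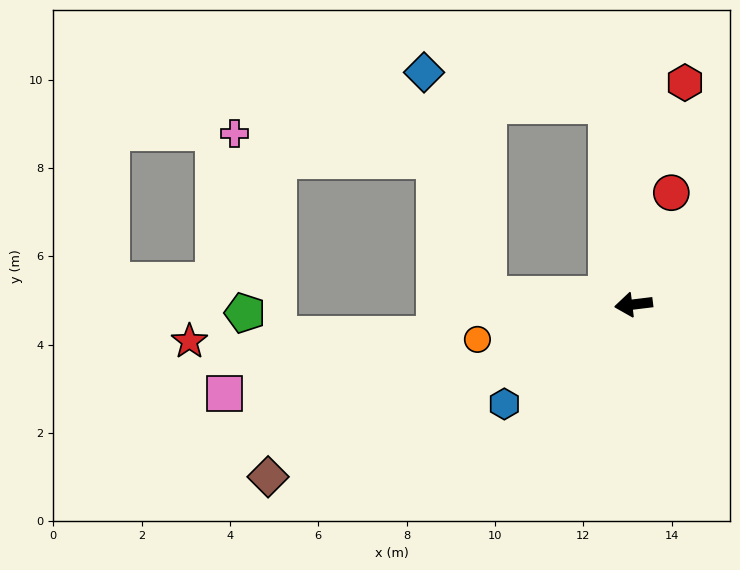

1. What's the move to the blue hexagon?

turn left 31°, forward 3.7 m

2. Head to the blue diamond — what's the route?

blocked — turn right 11°, forward 3.3 m, then turn right 70°, forward 5.3 m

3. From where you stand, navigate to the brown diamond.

turn left 18°, forward 9.1 m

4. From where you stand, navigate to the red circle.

turn right 116°, forward 2.7 m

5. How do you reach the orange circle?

turn left 6°, forward 3.6 m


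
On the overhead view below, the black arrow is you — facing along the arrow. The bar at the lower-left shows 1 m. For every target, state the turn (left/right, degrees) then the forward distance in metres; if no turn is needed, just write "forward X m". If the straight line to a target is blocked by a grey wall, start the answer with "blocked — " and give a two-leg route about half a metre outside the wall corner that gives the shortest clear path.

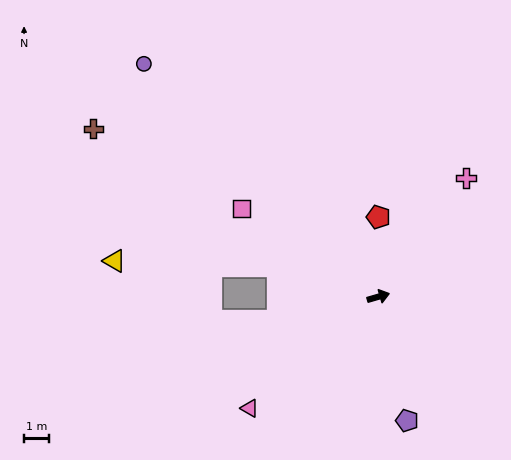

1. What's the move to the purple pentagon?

turn right 93°, forward 5.0 m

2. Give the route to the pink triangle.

turn right 155°, forward 6.7 m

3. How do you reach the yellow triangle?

blocked — turn left 147°, forward 4.2 m, then turn left 15°, forward 6.4 m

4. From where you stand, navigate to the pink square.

turn left 131°, forward 6.4 m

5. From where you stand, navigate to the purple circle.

turn left 119°, forward 13.1 m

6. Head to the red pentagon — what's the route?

turn left 74°, forward 3.2 m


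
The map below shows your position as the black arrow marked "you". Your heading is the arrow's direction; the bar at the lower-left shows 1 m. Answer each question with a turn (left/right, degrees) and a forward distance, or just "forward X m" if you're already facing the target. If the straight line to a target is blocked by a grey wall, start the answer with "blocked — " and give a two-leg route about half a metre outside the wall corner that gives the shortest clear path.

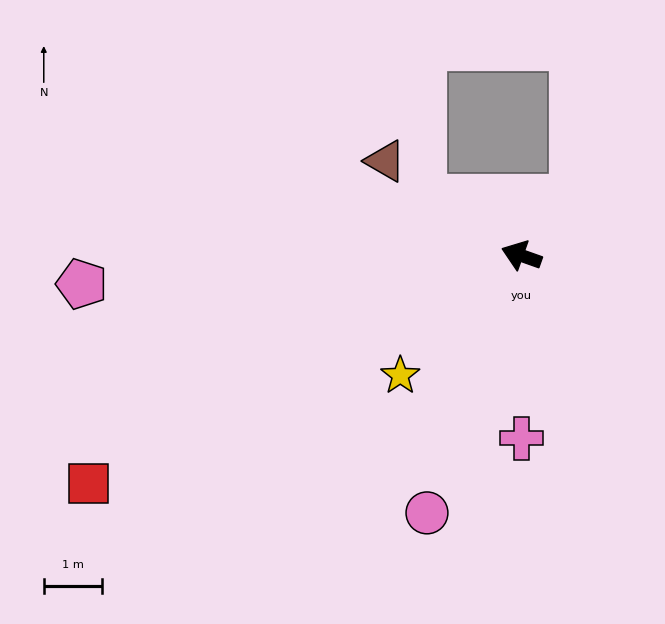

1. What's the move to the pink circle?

turn left 89°, forward 4.7 m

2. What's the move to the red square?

turn left 47°, forward 8.5 m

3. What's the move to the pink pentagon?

turn left 23°, forward 7.6 m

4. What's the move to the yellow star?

turn left 64°, forward 3.0 m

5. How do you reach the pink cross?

turn left 110°, forward 3.2 m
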